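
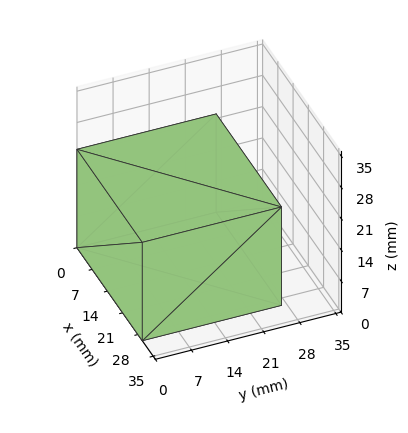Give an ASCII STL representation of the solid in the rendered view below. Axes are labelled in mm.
Reading the render: the shape is a rectangular box, roughly 30 × 27 mm footprint and 22 mm tall (dimensions read to the nearest mm from the axis ticks). For the STL, each face is triangulated and given an outward normal.

solid part
  facet normal 0.0000 0.0000 -1.0000
    outer loop
      vertex 30.00 27.00 0.00
      vertex 30.00 0.00 0.00
      vertex 0.00 0.00 0.00
    endloop
  endfacet
  facet normal 0.0000 0.0000 -1.0000
    outer loop
      vertex 0.00 27.00 0.00
      vertex 30.00 27.00 0.00
      vertex 0.00 0.00 0.00
    endloop
  endfacet
  facet normal 0.0000 0.0000 1.0000
    outer loop
      vertex 0.00 0.00 22.00
      vertex 30.00 0.00 22.00
      vertex 30.00 27.00 22.00
    endloop
  endfacet
  facet normal 0.0000 0.0000 1.0000
    outer loop
      vertex 0.00 0.00 22.00
      vertex 30.00 27.00 22.00
      vertex 0.00 27.00 22.00
    endloop
  endfacet
  facet normal 0.0000 -1.0000 0.0000
    outer loop
      vertex 0.00 0.00 0.00
      vertex 30.00 0.00 0.00
      vertex 30.00 0.00 22.00
    endloop
  endfacet
  facet normal 0.0000 -1.0000 0.0000
    outer loop
      vertex 0.00 0.00 0.00
      vertex 30.00 0.00 22.00
      vertex 0.00 0.00 22.00
    endloop
  endfacet
  facet normal 0.0000 1.0000 0.0000
    outer loop
      vertex 30.00 27.00 22.00
      vertex 30.00 27.00 0.00
      vertex 0.00 27.00 0.00
    endloop
  endfacet
  facet normal 0.0000 1.0000 0.0000
    outer loop
      vertex 0.00 27.00 22.00
      vertex 30.00 27.00 22.00
      vertex 0.00 27.00 0.00
    endloop
  endfacet
  facet normal -1.0000 0.0000 0.0000
    outer loop
      vertex 0.00 27.00 22.00
      vertex 0.00 27.00 0.00
      vertex 0.00 0.00 0.00
    endloop
  endfacet
  facet normal -1.0000 0.0000 0.0000
    outer loop
      vertex 0.00 0.00 22.00
      vertex 0.00 27.00 22.00
      vertex 0.00 0.00 0.00
    endloop
  endfacet
  facet normal 1.0000 0.0000 0.0000
    outer loop
      vertex 30.00 0.00 0.00
      vertex 30.00 27.00 0.00
      vertex 30.00 27.00 22.00
    endloop
  endfacet
  facet normal 1.0000 0.0000 0.0000
    outer loop
      vertex 30.00 0.00 0.00
      vertex 30.00 27.00 22.00
      vertex 30.00 0.00 22.00
    endloop
  endfacet
endsolid part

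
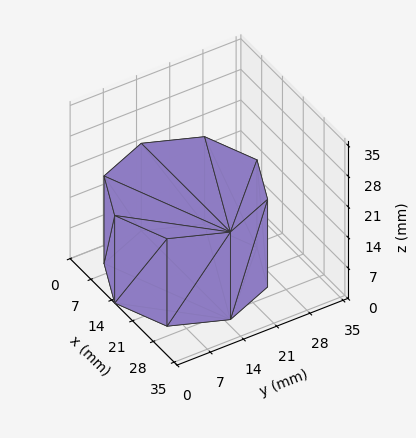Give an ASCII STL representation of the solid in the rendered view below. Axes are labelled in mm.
Reading the render: the shape is a regular 8-sided prism (a cylinder approximated with 8 flat sides), circumscribed radius ≈ 15 mm, height ≈ 20 mm (dimensions read to the nearest mm from the axis ticks). For the STL, each face is triangulated and given an outward normal.

solid part
  facet normal 0.0000 0.0000 -1.0000
    outer loop
      vertex 15.0 30.0 0.0
      vertex 25.6 25.6 0.0
      vertex 30.0 15.0 0.0
    endloop
  endfacet
  facet normal 0.0000 0.0000 -1.0000
    outer loop
      vertex 4.4 25.6 0.0
      vertex 15.0 30.0 0.0
      vertex 30.0 15.0 0.0
    endloop
  endfacet
  facet normal 0.0000 0.0000 -1.0000
    outer loop
      vertex 0.0 15.0 0.0
      vertex 4.4 25.6 0.0
      vertex 30.0 15.0 0.0
    endloop
  endfacet
  facet normal 0.0000 0.0000 -1.0000
    outer loop
      vertex 4.4 4.4 0.0
      vertex 0.0 15.0 0.0
      vertex 30.0 15.0 0.0
    endloop
  endfacet
  facet normal 0.0000 0.0000 -1.0000
    outer loop
      vertex 15.0 0.0 0.0
      vertex 4.4 4.4 0.0
      vertex 30.0 15.0 0.0
    endloop
  endfacet
  facet normal 0.0000 0.0000 -1.0000
    outer loop
      vertex 25.6 4.4 0.0
      vertex 15.0 0.0 0.0
      vertex 30.0 15.0 0.0
    endloop
  endfacet
  facet normal 0.0000 0.0000 1.0000
    outer loop
      vertex 30.0 15.0 20.0
      vertex 25.6 25.6 20.0
      vertex 15.0 30.0 20.0
    endloop
  endfacet
  facet normal 0.0000 0.0000 1.0000
    outer loop
      vertex 30.0 15.0 20.0
      vertex 15.0 30.0 20.0
      vertex 4.4 25.6 20.0
    endloop
  endfacet
  facet normal 0.0000 0.0000 1.0000
    outer loop
      vertex 30.0 15.0 20.0
      vertex 4.4 25.6 20.0
      vertex 0.0 15.0 20.0
    endloop
  endfacet
  facet normal 0.0000 0.0000 1.0000
    outer loop
      vertex 30.0 15.0 20.0
      vertex 0.0 15.0 20.0
      vertex 4.4 4.4 20.0
    endloop
  endfacet
  facet normal 0.0000 0.0000 1.0000
    outer loop
      vertex 30.0 15.0 20.0
      vertex 4.4 4.4 20.0
      vertex 15.0 0.0 20.0
    endloop
  endfacet
  facet normal 0.0000 0.0000 1.0000
    outer loop
      vertex 30.0 15.0 20.0
      vertex 15.0 0.0 20.0
      vertex 25.6 4.4 20.0
    endloop
  endfacet
  facet normal 0.9236 0.3834 0.0000
    outer loop
      vertex 30.0 15.0 0.0
      vertex 25.6 25.6 0.0
      vertex 25.6 25.6 20.0
    endloop
  endfacet
  facet normal 0.9236 0.3834 0.0000
    outer loop
      vertex 30.0 15.0 0.0
      vertex 25.6 25.6 20.0
      vertex 30.0 15.0 20.0
    endloop
  endfacet
  facet normal 0.3834 0.9236 0.0000
    outer loop
      vertex 25.6 25.6 0.0
      vertex 15.0 30.0 0.0
      vertex 15.0 30.0 20.0
    endloop
  endfacet
  facet normal 0.3834 0.9236 0.0000
    outer loop
      vertex 25.6 25.6 0.0
      vertex 15.0 30.0 20.0
      vertex 25.6 25.6 20.0
    endloop
  endfacet
  facet normal -0.3834 0.9236 0.0000
    outer loop
      vertex 15.0 30.0 0.0
      vertex 4.4 25.6 0.0
      vertex 4.4 25.6 20.0
    endloop
  endfacet
  facet normal -0.3834 0.9236 0.0000
    outer loop
      vertex 15.0 30.0 0.0
      vertex 4.4 25.6 20.0
      vertex 15.0 30.0 20.0
    endloop
  endfacet
  facet normal -0.9236 0.3834 0.0000
    outer loop
      vertex 4.4 25.6 0.0
      vertex 0.0 15.0 0.0
      vertex 0.0 15.0 20.0
    endloop
  endfacet
  facet normal -0.9236 0.3834 0.0000
    outer loop
      vertex 4.4 25.6 0.0
      vertex 0.0 15.0 20.0
      vertex 4.4 25.6 20.0
    endloop
  endfacet
  facet normal -0.9236 -0.3834 0.0000
    outer loop
      vertex 0.0 15.0 0.0
      vertex 4.4 4.4 0.0
      vertex 4.4 4.4 20.0
    endloop
  endfacet
  facet normal -0.9236 -0.3834 0.0000
    outer loop
      vertex 0.0 15.0 0.0
      vertex 4.4 4.4 20.0
      vertex 0.0 15.0 20.0
    endloop
  endfacet
  facet normal -0.3834 -0.9236 0.0000
    outer loop
      vertex 4.4 4.4 0.0
      vertex 15.0 0.0 0.0
      vertex 15.0 0.0 20.0
    endloop
  endfacet
  facet normal -0.3834 -0.9236 0.0000
    outer loop
      vertex 4.4 4.4 0.0
      vertex 15.0 0.0 20.0
      vertex 4.4 4.4 20.0
    endloop
  endfacet
  facet normal 0.3834 -0.9236 0.0000
    outer loop
      vertex 15.0 0.0 0.0
      vertex 25.6 4.4 0.0
      vertex 25.6 4.4 20.0
    endloop
  endfacet
  facet normal 0.3834 -0.9236 0.0000
    outer loop
      vertex 15.0 0.0 0.0
      vertex 25.6 4.4 20.0
      vertex 15.0 0.0 20.0
    endloop
  endfacet
  facet normal 0.9236 -0.3834 0.0000
    outer loop
      vertex 25.6 4.4 0.0
      vertex 30.0 15.0 0.0
      vertex 30.0 15.0 20.0
    endloop
  endfacet
  facet normal 0.9236 -0.3834 0.0000
    outer loop
      vertex 25.6 4.4 0.0
      vertex 30.0 15.0 20.0
      vertex 25.6 4.4 20.0
    endloop
  endfacet
endsolid part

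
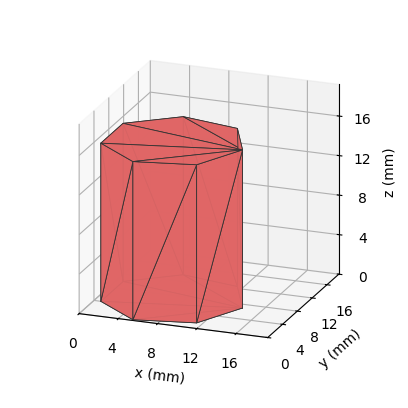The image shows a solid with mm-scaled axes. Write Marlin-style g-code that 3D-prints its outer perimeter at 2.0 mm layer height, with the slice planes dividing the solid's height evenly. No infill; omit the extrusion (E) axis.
Reading the render: the shape is a regular 7-sided prism (a cylinder approximated with 7 flat sides), circumscribed radius ≈ 7 mm, height ≈ 16 mm (dimensions read to the nearest mm from the axis ticks). For the g-code, the solid's height is divided into equal slices at the stated Δz and each level perimeter traced with G1 moves after a G0 lift.

; perimeter-only toolpath
G21 ; units = mm
G90 ; absolute positioning
G28 ; home
; layer 1
G0 Z2.0
G0 X14.0 Y7.0
G1 X11.4 Y12.5
G1 X5.4 Y13.8
G1 X0.7 Y10.0
G1 X0.7 Y4.0
G1 X5.4 Y0.2
G1 X11.4 Y1.5
G1 X14.0 Y7.0
; layer 2
G0 Z4.0
G0 X14.0 Y7.0
G1 X11.4 Y12.5
G1 X5.4 Y13.8
G1 X0.7 Y10.0
G1 X0.7 Y4.0
G1 X5.4 Y0.2
G1 X11.4 Y1.5
G1 X14.0 Y7.0
; layer 3
G0 Z6.0
G0 X14.0 Y7.0
G1 X11.4 Y12.5
G1 X5.4 Y13.8
G1 X0.7 Y10.0
G1 X0.7 Y4.0
G1 X5.4 Y0.2
G1 X11.4 Y1.5
G1 X14.0 Y7.0
; layer 4
G0 Z8.0
G0 X14.0 Y7.0
G1 X11.4 Y12.5
G1 X5.4 Y13.8
G1 X0.7 Y10.0
G1 X0.7 Y4.0
G1 X5.4 Y0.2
G1 X11.4 Y1.5
G1 X14.0 Y7.0
; layer 5
G0 Z10.0
G0 X14.0 Y7.0
G1 X11.4 Y12.5
G1 X5.4 Y13.8
G1 X0.7 Y10.0
G1 X0.7 Y4.0
G1 X5.4 Y0.2
G1 X11.4 Y1.5
G1 X14.0 Y7.0
; layer 6
G0 Z12.0
G0 X14.0 Y7.0
G1 X11.4 Y12.5
G1 X5.4 Y13.8
G1 X0.7 Y10.0
G1 X0.7 Y4.0
G1 X5.4 Y0.2
G1 X11.4 Y1.5
G1 X14.0 Y7.0
; layer 7
G0 Z14.0
G0 X14.0 Y7.0
G1 X11.4 Y12.5
G1 X5.4 Y13.8
G1 X0.7 Y10.0
G1 X0.7 Y4.0
G1 X5.4 Y0.2
G1 X11.4 Y1.5
G1 X14.0 Y7.0
; layer 8
G0 Z16.0
G0 X14.0 Y7.0
G1 X11.4 Y12.5
G1 X5.4 Y13.8
G1 X0.7 Y10.0
G1 X0.7 Y4.0
G1 X5.4 Y0.2
G1 X11.4 Y1.5
G1 X14.0 Y7.0
M2 ; end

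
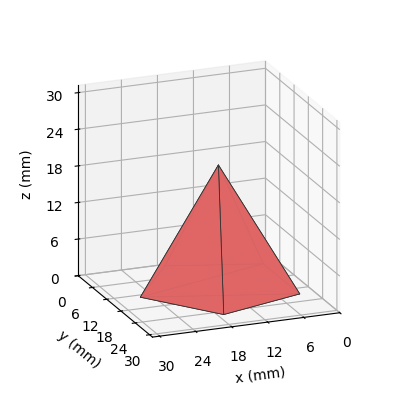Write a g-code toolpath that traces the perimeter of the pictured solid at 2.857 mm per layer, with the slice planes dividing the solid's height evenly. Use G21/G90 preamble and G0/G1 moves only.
Reading the render: the shape is a regular 5-sided pyramid, base circumscribed radius ≈ 13 mm, apex at z ≈ 20 mm (dimensions read to the nearest mm from the axis ticks). For the g-code, the solid's height is divided into equal slices at the stated Δz and each level perimeter traced with G1 moves after a G0 lift.

; perimeter-only toolpath
G21 ; units = mm
G90 ; absolute positioning
G28 ; home
; layer 1
G0 Z2.857
G0 X24.143 Y13.000
G1 X16.443 Y23.598
G1 X3.985 Y19.549
G1 X3.985 Y6.451
G1 X16.443 Y2.402
G1 X24.143 Y13.000
; layer 2
G0 Z5.714
G0 X22.286 Y13.000
G1 X15.869 Y21.831
G1 X5.488 Y18.458
G1 X5.488 Y7.542
G1 X15.869 Y4.169
G1 X22.286 Y13.000
; layer 3
G0 Z8.571
G0 X20.429 Y13.000
G1 X15.295 Y20.065
G1 X6.990 Y17.366
G1 X6.990 Y8.634
G1 X15.295 Y5.935
G1 X20.429 Y13.000
; layer 4
G0 Z11.429
G0 X18.571 Y13.000
G1 X14.722 Y18.299
G1 X8.493 Y16.275
G1 X8.493 Y9.725
G1 X14.722 Y7.701
G1 X18.571 Y13.000
; layer 5
G0 Z14.286
G0 X16.714 Y13.000
G1 X14.148 Y16.533
G1 X9.995 Y15.183
G1 X9.995 Y10.817
G1 X14.148 Y9.467
G1 X16.714 Y13.000
; layer 6
G0 Z17.143
G0 X14.857 Y13.000
G1 X13.574 Y14.766
G1 X11.498 Y14.092
G1 X11.498 Y11.908
G1 X13.574 Y11.234
G1 X14.857 Y13.000
M2 ; end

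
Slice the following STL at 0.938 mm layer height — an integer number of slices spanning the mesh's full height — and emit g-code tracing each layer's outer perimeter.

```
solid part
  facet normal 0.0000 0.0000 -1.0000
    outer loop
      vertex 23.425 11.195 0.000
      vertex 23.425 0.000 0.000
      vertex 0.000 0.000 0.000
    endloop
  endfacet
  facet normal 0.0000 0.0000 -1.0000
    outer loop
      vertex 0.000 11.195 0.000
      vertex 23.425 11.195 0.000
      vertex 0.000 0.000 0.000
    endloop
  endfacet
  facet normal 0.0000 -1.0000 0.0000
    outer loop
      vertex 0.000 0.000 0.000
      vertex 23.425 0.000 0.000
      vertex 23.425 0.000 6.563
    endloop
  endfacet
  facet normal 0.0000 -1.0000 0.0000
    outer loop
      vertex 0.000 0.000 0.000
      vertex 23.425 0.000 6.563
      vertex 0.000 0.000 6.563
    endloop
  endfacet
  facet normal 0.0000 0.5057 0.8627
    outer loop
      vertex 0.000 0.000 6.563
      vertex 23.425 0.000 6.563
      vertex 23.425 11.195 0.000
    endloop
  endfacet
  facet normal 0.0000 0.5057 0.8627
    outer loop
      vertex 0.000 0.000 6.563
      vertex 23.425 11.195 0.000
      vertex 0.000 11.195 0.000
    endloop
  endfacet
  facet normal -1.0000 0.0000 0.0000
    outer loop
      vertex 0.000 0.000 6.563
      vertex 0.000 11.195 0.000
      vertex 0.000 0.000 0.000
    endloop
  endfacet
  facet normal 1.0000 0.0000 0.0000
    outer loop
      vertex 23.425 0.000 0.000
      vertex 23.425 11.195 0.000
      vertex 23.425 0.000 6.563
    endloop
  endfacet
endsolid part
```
; perimeter-only toolpath
G21 ; units = mm
G90 ; absolute positioning
G28 ; home
; layer 1
G0 Z0.938
G0 X0.000 Y0.000
G1 X23.425 Y0.000
G1 X23.425 Y9.596
G1 X0.000 Y9.596
G1 X0.000 Y0.000
; layer 2
G0 Z1.875
G0 X0.000 Y0.000
G1 X23.425 Y0.000
G1 X23.425 Y7.996
G1 X0.000 Y7.996
G1 X0.000 Y0.000
; layer 3
G0 Z2.813
G0 X0.000 Y0.000
G1 X23.425 Y0.000
G1 X23.425 Y6.397
G1 X0.000 Y6.397
G1 X0.000 Y0.000
; layer 4
G0 Z3.750
G0 X0.000 Y0.000
G1 X23.425 Y0.000
G1 X23.425 Y4.798
G1 X0.000 Y4.798
G1 X0.000 Y0.000
; layer 5
G0 Z4.688
G0 X0.000 Y0.000
G1 X23.425 Y0.000
G1 X23.425 Y3.199
G1 X0.000 Y3.199
G1 X0.000 Y0.000
; layer 6
G0 Z5.625
G0 X0.000 Y0.000
G1 X23.425 Y0.000
G1 X23.425 Y1.599
G1 X0.000 Y1.599
G1 X0.000 Y0.000
M2 ; end

The solid is a wedge (ramp): 23.4 × 11.2 mm base, rising to 6.56 mm along the y=0 edge and sloping linearly to z=0 at y=11.2. Slicing at Δz = 0.938 mm — 7 equal slices spanning the solid's height, so layer i sits at z = i·h/7 — gives 6 non-empty perimeters. Each is a 4-segment closed polygon; G0 lifts to the layer z and rapids to the start vertex, then G1 traces the edges. The cross-section shrinks linearly with z (the slice at the apex is degenerate and omitted).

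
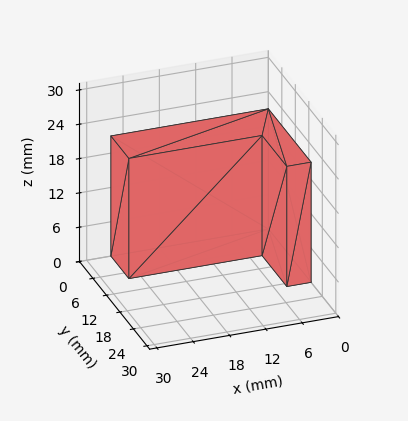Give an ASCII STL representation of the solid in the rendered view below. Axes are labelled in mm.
Reading the render: the shape is an L-shaped prism: outer 26 × 19 mm, arm thicknesses ≈ 8 mm (horizontal) and 4 mm (vertical), extruded 21 mm in z (dimensions read to the nearest mm from the axis ticks). For the STL, each face is triangulated and given an outward normal.

solid part
  facet normal 0.0000 0.0000 -1.0000
    outer loop
      vertex 26.0 8.0 0.0
      vertex 26.0 0.0 0.0
      vertex 0.0 0.0 0.0
    endloop
  endfacet
  facet normal 0.0000 0.0000 -1.0000
    outer loop
      vertex 4.0 8.0 0.0
      vertex 26.0 8.0 0.0
      vertex 0.0 0.0 0.0
    endloop
  endfacet
  facet normal 0.0000 0.0000 -1.0000
    outer loop
      vertex 4.0 19.0 0.0
      vertex 4.0 8.0 0.0
      vertex 0.0 0.0 0.0
    endloop
  endfacet
  facet normal 0.0000 0.0000 -1.0000
    outer loop
      vertex 0.0 19.0 0.0
      vertex 4.0 19.0 0.0
      vertex 0.0 0.0 0.0
    endloop
  endfacet
  facet normal 0.0000 0.0000 1.0000
    outer loop
      vertex 0.0 0.0 21.0
      vertex 26.0 0.0 21.0
      vertex 26.0 8.0 21.0
    endloop
  endfacet
  facet normal 0.0000 0.0000 1.0000
    outer loop
      vertex 0.0 0.0 21.0
      vertex 26.0 8.0 21.0
      vertex 4.0 8.0 21.0
    endloop
  endfacet
  facet normal 0.0000 0.0000 1.0000
    outer loop
      vertex 0.0 0.0 21.0
      vertex 4.0 8.0 21.0
      vertex 4.0 19.0 21.0
    endloop
  endfacet
  facet normal 0.0000 0.0000 1.0000
    outer loop
      vertex 0.0 0.0 21.0
      vertex 4.0 19.0 21.0
      vertex 0.0 19.0 21.0
    endloop
  endfacet
  facet normal 0.0000 -1.0000 0.0000
    outer loop
      vertex 0.0 0.0 0.0
      vertex 26.0 0.0 0.0
      vertex 26.0 0.0 21.0
    endloop
  endfacet
  facet normal 0.0000 -1.0000 0.0000
    outer loop
      vertex 0.0 0.0 0.0
      vertex 26.0 0.0 21.0
      vertex 0.0 0.0 21.0
    endloop
  endfacet
  facet normal 1.0000 0.0000 0.0000
    outer loop
      vertex 26.0 0.0 0.0
      vertex 26.0 8.0 0.0
      vertex 26.0 8.0 21.0
    endloop
  endfacet
  facet normal 1.0000 0.0000 0.0000
    outer loop
      vertex 26.0 0.0 0.0
      vertex 26.0 8.0 21.0
      vertex 26.0 0.0 21.0
    endloop
  endfacet
  facet normal 0.0000 1.0000 0.0000
    outer loop
      vertex 26.0 8.0 0.0
      vertex 4.0 8.0 0.0
      vertex 4.0 8.0 21.0
    endloop
  endfacet
  facet normal 0.0000 1.0000 0.0000
    outer loop
      vertex 26.0 8.0 0.0
      vertex 4.0 8.0 21.0
      vertex 26.0 8.0 21.0
    endloop
  endfacet
  facet normal 1.0000 0.0000 0.0000
    outer loop
      vertex 4.0 8.0 0.0
      vertex 4.0 19.0 0.0
      vertex 4.0 19.0 21.0
    endloop
  endfacet
  facet normal 1.0000 0.0000 0.0000
    outer loop
      vertex 4.0 8.0 0.0
      vertex 4.0 19.0 21.0
      vertex 4.0 8.0 21.0
    endloop
  endfacet
  facet normal 0.0000 1.0000 0.0000
    outer loop
      vertex 4.0 19.0 0.0
      vertex 0.0 19.0 0.0
      vertex 0.0 19.0 21.0
    endloop
  endfacet
  facet normal 0.0000 1.0000 0.0000
    outer loop
      vertex 4.0 19.0 0.0
      vertex 0.0 19.0 21.0
      vertex 4.0 19.0 21.0
    endloop
  endfacet
  facet normal -1.0000 0.0000 0.0000
    outer loop
      vertex 0.0 19.0 0.0
      vertex 0.0 0.0 0.0
      vertex 0.0 0.0 21.0
    endloop
  endfacet
  facet normal -1.0000 0.0000 0.0000
    outer loop
      vertex 0.0 19.0 0.0
      vertex 0.0 0.0 21.0
      vertex 0.0 19.0 21.0
    endloop
  endfacet
endsolid part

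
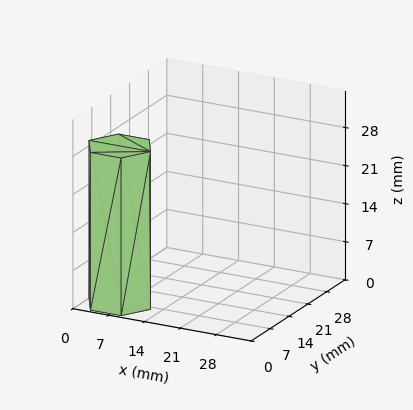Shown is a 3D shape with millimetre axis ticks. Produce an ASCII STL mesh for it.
Reading the render: the shape is a regular 6-sided prism (a cylinder approximated with 6 flat sides), circumscribed radius ≈ 6 mm, height ≈ 29 mm (dimensions read to the nearest mm from the axis ticks). For the STL, each face is triangulated and given an outward normal.

solid part
  facet normal 0.0000 0.0000 -1.0000
    outer loop
      vertex 3.00 11.20 0.00
      vertex 9.00 11.20 0.00
      vertex 12.00 6.00 0.00
    endloop
  endfacet
  facet normal 0.0000 0.0000 -1.0000
    outer loop
      vertex 0.00 6.00 0.00
      vertex 3.00 11.20 0.00
      vertex 12.00 6.00 0.00
    endloop
  endfacet
  facet normal 0.0000 0.0000 -1.0000
    outer loop
      vertex 3.00 0.80 0.00
      vertex 0.00 6.00 0.00
      vertex 12.00 6.00 0.00
    endloop
  endfacet
  facet normal 0.0000 0.0000 -1.0000
    outer loop
      vertex 9.00 0.80 0.00
      vertex 3.00 0.80 0.00
      vertex 12.00 6.00 0.00
    endloop
  endfacet
  facet normal 0.0000 0.0000 1.0000
    outer loop
      vertex 12.00 6.00 29.00
      vertex 9.00 11.20 29.00
      vertex 3.00 11.20 29.00
    endloop
  endfacet
  facet normal 0.0000 0.0000 1.0000
    outer loop
      vertex 12.00 6.00 29.00
      vertex 3.00 11.20 29.00
      vertex 0.00 6.00 29.00
    endloop
  endfacet
  facet normal 0.0000 0.0000 1.0000
    outer loop
      vertex 12.00 6.00 29.00
      vertex 0.00 6.00 29.00
      vertex 3.00 0.80 29.00
    endloop
  endfacet
  facet normal 0.0000 0.0000 1.0000
    outer loop
      vertex 12.00 6.00 29.00
      vertex 3.00 0.80 29.00
      vertex 9.00 0.80 29.00
    endloop
  endfacet
  facet normal 0.8662 0.4997 0.0000
    outer loop
      vertex 12.00 6.00 0.00
      vertex 9.00 11.20 0.00
      vertex 9.00 11.20 29.00
    endloop
  endfacet
  facet normal 0.8662 0.4997 0.0000
    outer loop
      vertex 12.00 6.00 0.00
      vertex 9.00 11.20 29.00
      vertex 12.00 6.00 29.00
    endloop
  endfacet
  facet normal 0.0000 1.0000 0.0000
    outer loop
      vertex 9.00 11.20 0.00
      vertex 3.00 11.20 0.00
      vertex 3.00 11.20 29.00
    endloop
  endfacet
  facet normal 0.0000 1.0000 0.0000
    outer loop
      vertex 9.00 11.20 0.00
      vertex 3.00 11.20 29.00
      vertex 9.00 11.20 29.00
    endloop
  endfacet
  facet normal -0.8662 0.4997 0.0000
    outer loop
      vertex 3.00 11.20 0.00
      vertex 0.00 6.00 0.00
      vertex 0.00 6.00 29.00
    endloop
  endfacet
  facet normal -0.8662 0.4997 0.0000
    outer loop
      vertex 3.00 11.20 0.00
      vertex 0.00 6.00 29.00
      vertex 3.00 11.20 29.00
    endloop
  endfacet
  facet normal -0.8662 -0.4997 0.0000
    outer loop
      vertex 0.00 6.00 0.00
      vertex 3.00 0.80 0.00
      vertex 3.00 0.80 29.00
    endloop
  endfacet
  facet normal -0.8662 -0.4997 0.0000
    outer loop
      vertex 0.00 6.00 0.00
      vertex 3.00 0.80 29.00
      vertex 0.00 6.00 29.00
    endloop
  endfacet
  facet normal 0.0000 -1.0000 0.0000
    outer loop
      vertex 3.00 0.80 0.00
      vertex 9.00 0.80 0.00
      vertex 9.00 0.80 29.00
    endloop
  endfacet
  facet normal 0.0000 -1.0000 0.0000
    outer loop
      vertex 3.00 0.80 0.00
      vertex 9.00 0.80 29.00
      vertex 3.00 0.80 29.00
    endloop
  endfacet
  facet normal 0.8662 -0.4997 0.0000
    outer loop
      vertex 9.00 0.80 0.00
      vertex 12.00 6.00 0.00
      vertex 12.00 6.00 29.00
    endloop
  endfacet
  facet normal 0.8662 -0.4997 0.0000
    outer loop
      vertex 9.00 0.80 0.00
      vertex 12.00 6.00 29.00
      vertex 9.00 0.80 29.00
    endloop
  endfacet
endsolid part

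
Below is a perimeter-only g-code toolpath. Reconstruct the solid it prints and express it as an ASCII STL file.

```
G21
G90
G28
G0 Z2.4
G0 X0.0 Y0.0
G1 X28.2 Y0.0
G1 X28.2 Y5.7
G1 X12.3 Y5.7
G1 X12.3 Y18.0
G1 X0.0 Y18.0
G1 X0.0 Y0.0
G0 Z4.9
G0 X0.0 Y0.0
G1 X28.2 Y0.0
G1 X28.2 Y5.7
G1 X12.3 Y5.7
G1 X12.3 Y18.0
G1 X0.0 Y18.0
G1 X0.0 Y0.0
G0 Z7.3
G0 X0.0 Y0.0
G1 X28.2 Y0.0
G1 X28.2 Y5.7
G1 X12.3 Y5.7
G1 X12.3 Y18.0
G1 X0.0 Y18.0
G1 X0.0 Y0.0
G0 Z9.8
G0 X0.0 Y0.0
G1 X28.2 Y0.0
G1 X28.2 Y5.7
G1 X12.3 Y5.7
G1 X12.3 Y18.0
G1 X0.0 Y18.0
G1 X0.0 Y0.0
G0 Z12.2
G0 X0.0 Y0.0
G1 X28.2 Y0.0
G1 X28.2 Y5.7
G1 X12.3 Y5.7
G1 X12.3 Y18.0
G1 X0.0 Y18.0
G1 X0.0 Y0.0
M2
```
solid part
  facet normal 0.0000 0.0000 -1.0000
    outer loop
      vertex 28.2 5.7 0.0
      vertex 28.2 0.0 0.0
      vertex 0.0 0.0 0.0
    endloop
  endfacet
  facet normal 0.0000 0.0000 -1.0000
    outer loop
      vertex 12.3 5.7 0.0
      vertex 28.2 5.7 0.0
      vertex 0.0 0.0 0.0
    endloop
  endfacet
  facet normal 0.0000 0.0000 -1.0000
    outer loop
      vertex 12.3 18.0 0.0
      vertex 12.3 5.7 0.0
      vertex 0.0 0.0 0.0
    endloop
  endfacet
  facet normal 0.0000 0.0000 -1.0000
    outer loop
      vertex 0.0 18.0 0.0
      vertex 12.3 18.0 0.0
      vertex 0.0 0.0 0.0
    endloop
  endfacet
  facet normal 0.0000 0.0000 1.0000
    outer loop
      vertex 0.0 0.0 12.2
      vertex 28.2 0.0 12.2
      vertex 28.2 5.7 12.2
    endloop
  endfacet
  facet normal 0.0000 0.0000 1.0000
    outer loop
      vertex 0.0 0.0 12.2
      vertex 28.2 5.7 12.2
      vertex 12.3 5.7 12.2
    endloop
  endfacet
  facet normal 0.0000 0.0000 1.0000
    outer loop
      vertex 0.0 0.0 12.2
      vertex 12.3 5.7 12.2
      vertex 12.3 18.0 12.2
    endloop
  endfacet
  facet normal 0.0000 0.0000 1.0000
    outer loop
      vertex 0.0 0.0 12.2
      vertex 12.3 18.0 12.2
      vertex 0.0 18.0 12.2
    endloop
  endfacet
  facet normal 0.0000 -1.0000 0.0000
    outer loop
      vertex 0.0 0.0 0.0
      vertex 28.2 0.0 0.0
      vertex 28.2 0.0 12.2
    endloop
  endfacet
  facet normal 0.0000 -1.0000 0.0000
    outer loop
      vertex 0.0 0.0 0.0
      vertex 28.2 0.0 12.2
      vertex 0.0 0.0 12.2
    endloop
  endfacet
  facet normal 1.0000 0.0000 0.0000
    outer loop
      vertex 28.2 0.0 0.0
      vertex 28.2 5.7 0.0
      vertex 28.2 5.7 12.2
    endloop
  endfacet
  facet normal 1.0000 0.0000 0.0000
    outer loop
      vertex 28.2 0.0 0.0
      vertex 28.2 5.7 12.2
      vertex 28.2 0.0 12.2
    endloop
  endfacet
  facet normal 0.0000 1.0000 0.0000
    outer loop
      vertex 28.2 5.7 0.0
      vertex 12.3 5.7 0.0
      vertex 12.3 5.7 12.2
    endloop
  endfacet
  facet normal 0.0000 1.0000 0.0000
    outer loop
      vertex 28.2 5.7 0.0
      vertex 12.3 5.7 12.2
      vertex 28.2 5.7 12.2
    endloop
  endfacet
  facet normal 1.0000 0.0000 0.0000
    outer loop
      vertex 12.3 5.7 0.0
      vertex 12.3 18.0 0.0
      vertex 12.3 18.0 12.2
    endloop
  endfacet
  facet normal 1.0000 0.0000 0.0000
    outer loop
      vertex 12.3 5.7 0.0
      vertex 12.3 18.0 12.2
      vertex 12.3 5.7 12.2
    endloop
  endfacet
  facet normal 0.0000 1.0000 0.0000
    outer loop
      vertex 12.3 18.0 0.0
      vertex 0.0 18.0 0.0
      vertex 0.0 18.0 12.2
    endloop
  endfacet
  facet normal 0.0000 1.0000 0.0000
    outer loop
      vertex 12.3 18.0 0.0
      vertex 0.0 18.0 12.2
      vertex 12.3 18.0 12.2
    endloop
  endfacet
  facet normal -1.0000 0.0000 0.0000
    outer loop
      vertex 0.0 18.0 0.0
      vertex 0.0 0.0 0.0
      vertex 0.0 0.0 12.2
    endloop
  endfacet
  facet normal -1.0000 0.0000 0.0000
    outer loop
      vertex 0.0 18.0 0.0
      vertex 0.0 0.0 12.2
      vertex 0.0 18.0 12.2
    endloop
  endfacet
endsolid part

The G0 Z moves step by Δz≈2.4 mm. Every layer's G1 loop is the same polygon, so the solid is a straight extrusion of it from z=0 to z≈12.2. Closing with flat bottom and top caps and triangulating gives 20 facets — an L-shaped prism: outer 28.2 × 18 mm, arm thicknesses ≈ 5.7 mm (horizontal) and 12.3 mm (vertical), extruded 12.2 mm in z.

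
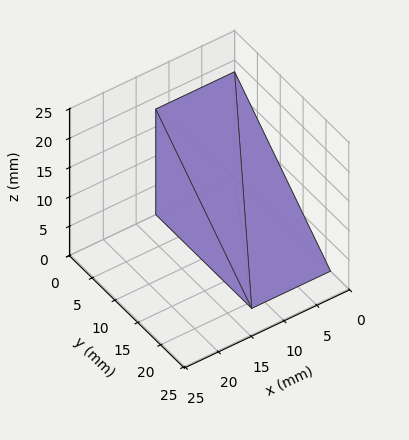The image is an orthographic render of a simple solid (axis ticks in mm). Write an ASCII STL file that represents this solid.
Reading the render: the shape is a wedge (ramp): 12 × 21 mm base, rising to 18 mm along the y=0 edge and sloping linearly to z=0 at y=21 (dimensions read to the nearest mm from the axis ticks). For the STL, each face is triangulated and given an outward normal.

solid part
  facet normal 0.0000 0.0000 -1.0000
    outer loop
      vertex 12.0 21.0 0.0
      vertex 12.0 0.0 0.0
      vertex 0.0 0.0 0.0
    endloop
  endfacet
  facet normal 0.0000 0.0000 -1.0000
    outer loop
      vertex 0.0 21.0 0.0
      vertex 12.0 21.0 0.0
      vertex 0.0 0.0 0.0
    endloop
  endfacet
  facet normal 0.0000 -1.0000 0.0000
    outer loop
      vertex 0.0 0.0 0.0
      vertex 12.0 0.0 0.0
      vertex 12.0 0.0 18.0
    endloop
  endfacet
  facet normal 0.0000 -1.0000 0.0000
    outer loop
      vertex 0.0 0.0 0.0
      vertex 12.0 0.0 18.0
      vertex 0.0 0.0 18.0
    endloop
  endfacet
  facet normal 0.0000 0.6508 0.7593
    outer loop
      vertex 0.0 0.0 18.0
      vertex 12.0 0.0 18.0
      vertex 12.0 21.0 0.0
    endloop
  endfacet
  facet normal 0.0000 0.6508 0.7593
    outer loop
      vertex 0.0 0.0 18.0
      vertex 12.0 21.0 0.0
      vertex 0.0 21.0 0.0
    endloop
  endfacet
  facet normal -1.0000 0.0000 0.0000
    outer loop
      vertex 0.0 0.0 18.0
      vertex 0.0 21.0 0.0
      vertex 0.0 0.0 0.0
    endloop
  endfacet
  facet normal 1.0000 0.0000 0.0000
    outer loop
      vertex 12.0 0.0 0.0
      vertex 12.0 21.0 0.0
      vertex 12.0 0.0 18.0
    endloop
  endfacet
endsolid part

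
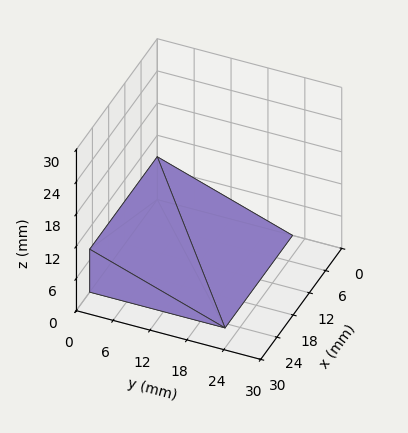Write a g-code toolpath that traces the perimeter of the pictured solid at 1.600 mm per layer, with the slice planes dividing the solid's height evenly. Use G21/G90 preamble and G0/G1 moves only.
Reading the render: the shape is a wedge (ramp): 25 × 22 mm base, rising to 8 mm along the y=0 edge and sloping linearly to z=0 at y=22 (dimensions read to the nearest mm from the axis ticks). For the g-code, the solid's height is divided into equal slices at the stated Δz and each level perimeter traced with G1 moves after a G0 lift.

; perimeter-only toolpath
G21 ; units = mm
G90 ; absolute positioning
G28 ; home
; layer 1
G0 Z1.600
G0 X0.000 Y0.000
G1 X25.000 Y0.000
G1 X25.000 Y17.600
G1 X0.000 Y17.600
G1 X0.000 Y0.000
; layer 2
G0 Z3.200
G0 X0.000 Y0.000
G1 X25.000 Y0.000
G1 X25.000 Y13.200
G1 X0.000 Y13.200
G1 X0.000 Y0.000
; layer 3
G0 Z4.800
G0 X0.000 Y0.000
G1 X25.000 Y0.000
G1 X25.000 Y8.800
G1 X0.000 Y8.800
G1 X0.000 Y0.000
; layer 4
G0 Z6.400
G0 X0.000 Y0.000
G1 X25.000 Y0.000
G1 X25.000 Y4.400
G1 X0.000 Y4.400
G1 X0.000 Y0.000
M2 ; end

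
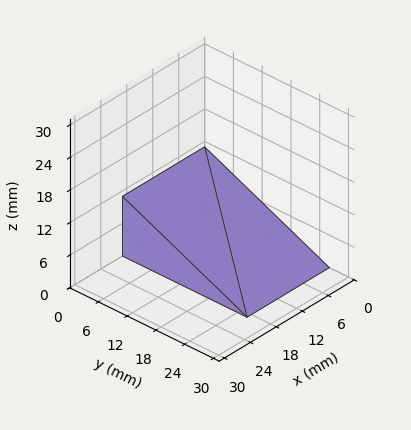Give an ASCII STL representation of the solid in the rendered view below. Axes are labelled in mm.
Reading the render: the shape is a wedge (ramp): 19 × 26 mm base, rising to 11 mm along the y=0 edge and sloping linearly to z=0 at y=26 (dimensions read to the nearest mm from the axis ticks). For the STL, each face is triangulated and given an outward normal.

solid part
  facet normal 0.0000 0.0000 -1.0000
    outer loop
      vertex 19.00 26.00 0.00
      vertex 19.00 0.00 0.00
      vertex 0.00 0.00 0.00
    endloop
  endfacet
  facet normal 0.0000 0.0000 -1.0000
    outer loop
      vertex 0.00 26.00 0.00
      vertex 19.00 26.00 0.00
      vertex 0.00 0.00 0.00
    endloop
  endfacet
  facet normal 0.0000 -1.0000 0.0000
    outer loop
      vertex 0.00 0.00 0.00
      vertex 19.00 0.00 0.00
      vertex 19.00 0.00 11.00
    endloop
  endfacet
  facet normal 0.0000 -1.0000 0.0000
    outer loop
      vertex 0.00 0.00 0.00
      vertex 19.00 0.00 11.00
      vertex 0.00 0.00 11.00
    endloop
  endfacet
  facet normal 0.0000 0.3896 0.9210
    outer loop
      vertex 0.00 0.00 11.00
      vertex 19.00 0.00 11.00
      vertex 19.00 26.00 0.00
    endloop
  endfacet
  facet normal 0.0000 0.3896 0.9210
    outer loop
      vertex 0.00 0.00 11.00
      vertex 19.00 26.00 0.00
      vertex 0.00 26.00 0.00
    endloop
  endfacet
  facet normal -1.0000 0.0000 0.0000
    outer loop
      vertex 0.00 0.00 11.00
      vertex 0.00 26.00 0.00
      vertex 0.00 0.00 0.00
    endloop
  endfacet
  facet normal 1.0000 0.0000 0.0000
    outer loop
      vertex 19.00 0.00 0.00
      vertex 19.00 26.00 0.00
      vertex 19.00 0.00 11.00
    endloop
  endfacet
endsolid part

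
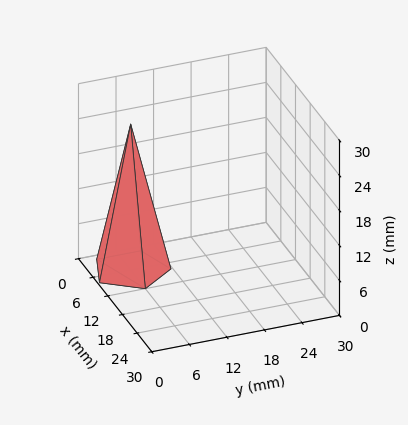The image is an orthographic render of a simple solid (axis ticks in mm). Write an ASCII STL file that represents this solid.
Reading the render: the shape is a regular 5-sided pyramid, base circumscribed radius ≈ 6 mm, apex at z ≈ 25 mm (dimensions read to the nearest mm from the axis ticks). For the STL, each face is triangulated and given an outward normal.

solid part
  facet normal 0.0000 0.0000 -1.0000
    outer loop
      vertex 1.146 9.527 0.000
      vertex 7.854 11.706 0.000
      vertex 12.000 6.000 0.000
    endloop
  endfacet
  facet normal 0.0000 0.0000 -1.0000
    outer loop
      vertex 1.146 2.473 0.000
      vertex 1.146 9.527 0.000
      vertex 12.000 6.000 0.000
    endloop
  endfacet
  facet normal 0.0000 0.0000 -1.0000
    outer loop
      vertex 7.854 0.294 0.000
      vertex 1.146 2.473 0.000
      vertex 12.000 6.000 0.000
    endloop
  endfacet
  facet normal 0.7942 0.5770 0.1906
    outer loop
      vertex 12.000 6.000 0.000
      vertex 7.854 11.706 0.000
      vertex 6.000 6.000 25.000
    endloop
  endfacet
  facet normal -0.3033 0.9336 0.1906
    outer loop
      vertex 7.854 11.706 0.000
      vertex 1.146 9.527 0.000
      vertex 6.000 6.000 25.000
    endloop
  endfacet
  facet normal -0.9817 0.0000 0.1906
    outer loop
      vertex 1.146 9.527 0.000
      vertex 1.146 2.473 0.000
      vertex 6.000 6.000 25.000
    endloop
  endfacet
  facet normal -0.3033 -0.9336 0.1906
    outer loop
      vertex 1.146 2.473 0.000
      vertex 7.854 0.294 0.000
      vertex 6.000 6.000 25.000
    endloop
  endfacet
  facet normal 0.7942 -0.5770 0.1906
    outer loop
      vertex 7.854 0.294 0.000
      vertex 12.000 6.000 0.000
      vertex 6.000 6.000 25.000
    endloop
  endfacet
endsolid part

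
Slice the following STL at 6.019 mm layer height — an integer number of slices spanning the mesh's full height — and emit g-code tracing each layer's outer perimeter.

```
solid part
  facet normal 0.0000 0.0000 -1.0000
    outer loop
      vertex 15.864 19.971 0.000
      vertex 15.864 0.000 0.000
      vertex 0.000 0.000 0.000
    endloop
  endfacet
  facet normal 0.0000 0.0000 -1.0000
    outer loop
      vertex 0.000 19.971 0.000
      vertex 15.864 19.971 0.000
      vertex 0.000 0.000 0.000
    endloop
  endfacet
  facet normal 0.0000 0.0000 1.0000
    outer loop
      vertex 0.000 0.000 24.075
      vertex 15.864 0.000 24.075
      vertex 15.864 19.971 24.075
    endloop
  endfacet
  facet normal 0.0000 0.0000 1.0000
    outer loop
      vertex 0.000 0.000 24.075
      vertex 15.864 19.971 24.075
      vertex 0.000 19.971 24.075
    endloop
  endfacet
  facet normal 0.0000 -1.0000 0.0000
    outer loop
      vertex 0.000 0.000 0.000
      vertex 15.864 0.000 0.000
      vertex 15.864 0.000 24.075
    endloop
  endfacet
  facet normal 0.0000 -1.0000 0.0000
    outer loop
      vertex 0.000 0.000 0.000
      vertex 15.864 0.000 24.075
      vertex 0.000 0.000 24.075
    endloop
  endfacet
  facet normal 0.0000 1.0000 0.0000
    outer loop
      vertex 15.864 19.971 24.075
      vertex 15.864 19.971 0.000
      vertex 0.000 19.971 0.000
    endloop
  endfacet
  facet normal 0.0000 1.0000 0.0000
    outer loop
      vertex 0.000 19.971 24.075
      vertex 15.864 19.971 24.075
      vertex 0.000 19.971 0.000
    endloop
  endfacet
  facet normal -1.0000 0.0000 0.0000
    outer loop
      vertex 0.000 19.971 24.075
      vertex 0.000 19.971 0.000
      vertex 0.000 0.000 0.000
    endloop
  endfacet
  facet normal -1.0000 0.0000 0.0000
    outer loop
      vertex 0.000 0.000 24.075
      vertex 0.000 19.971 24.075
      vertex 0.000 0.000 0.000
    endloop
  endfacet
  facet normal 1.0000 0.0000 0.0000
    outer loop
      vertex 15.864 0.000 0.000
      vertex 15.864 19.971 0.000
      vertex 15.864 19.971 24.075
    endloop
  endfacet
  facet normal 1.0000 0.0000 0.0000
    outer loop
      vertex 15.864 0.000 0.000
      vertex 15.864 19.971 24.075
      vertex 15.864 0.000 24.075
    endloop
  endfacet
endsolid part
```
; perimeter-only toolpath
G21 ; units = mm
G90 ; absolute positioning
G28 ; home
; layer 1
G0 Z6.019
G0 X0.000 Y0.000
G1 X15.864 Y0.000
G1 X15.864 Y19.971
G1 X0.000 Y19.971
G1 X0.000 Y0.000
; layer 2
G0 Z12.037
G0 X0.000 Y0.000
G1 X15.864 Y0.000
G1 X15.864 Y19.971
G1 X0.000 Y19.971
G1 X0.000 Y0.000
; layer 3
G0 Z18.056
G0 X0.000 Y0.000
G1 X15.864 Y0.000
G1 X15.864 Y19.971
G1 X0.000 Y19.971
G1 X0.000 Y0.000
; layer 4
G0 Z24.075
G0 X0.000 Y0.000
G1 X15.864 Y0.000
G1 X15.864 Y19.971
G1 X0.000 Y19.971
G1 X0.000 Y0.000
M2 ; end

The solid is a rectangular box, roughly 15.9 × 20 mm footprint and 24.1 mm tall. Slicing at Δz = 6.019 mm — 4 equal slices spanning the solid's height, so layer i sits at z = i·h/4 — gives 4 non-empty perimeters. Each is a 4-segment closed polygon; G0 lifts to the layer z and rapids to the start vertex, then G1 traces the edges.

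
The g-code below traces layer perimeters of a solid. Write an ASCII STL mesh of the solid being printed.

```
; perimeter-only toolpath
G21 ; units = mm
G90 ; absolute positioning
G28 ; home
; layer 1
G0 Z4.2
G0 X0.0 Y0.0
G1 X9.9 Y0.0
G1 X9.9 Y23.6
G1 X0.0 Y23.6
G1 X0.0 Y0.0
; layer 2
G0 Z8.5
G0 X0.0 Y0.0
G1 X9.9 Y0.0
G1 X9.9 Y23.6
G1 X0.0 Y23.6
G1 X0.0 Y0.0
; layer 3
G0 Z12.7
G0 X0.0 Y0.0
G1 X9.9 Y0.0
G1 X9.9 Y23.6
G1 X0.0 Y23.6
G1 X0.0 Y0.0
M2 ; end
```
solid part
  facet normal 0.0000 0.0000 -1.0000
    outer loop
      vertex 9.9 23.6 0.0
      vertex 9.9 0.0 0.0
      vertex 0.0 0.0 0.0
    endloop
  endfacet
  facet normal 0.0000 0.0000 -1.0000
    outer loop
      vertex 0.0 23.6 0.0
      vertex 9.9 23.6 0.0
      vertex 0.0 0.0 0.0
    endloop
  endfacet
  facet normal 0.0000 0.0000 1.0000
    outer loop
      vertex 0.0 0.0 12.7
      vertex 9.9 0.0 12.7
      vertex 9.9 23.6 12.7
    endloop
  endfacet
  facet normal 0.0000 0.0000 1.0000
    outer loop
      vertex 0.0 0.0 12.7
      vertex 9.9 23.6 12.7
      vertex 0.0 23.6 12.7
    endloop
  endfacet
  facet normal 0.0000 -1.0000 0.0000
    outer loop
      vertex 0.0 0.0 0.0
      vertex 9.9 0.0 0.0
      vertex 9.9 0.0 12.7
    endloop
  endfacet
  facet normal 0.0000 -1.0000 0.0000
    outer loop
      vertex 0.0 0.0 0.0
      vertex 9.9 0.0 12.7
      vertex 0.0 0.0 12.7
    endloop
  endfacet
  facet normal 0.0000 1.0000 0.0000
    outer loop
      vertex 9.9 23.6 12.7
      vertex 9.9 23.6 0.0
      vertex 0.0 23.6 0.0
    endloop
  endfacet
  facet normal 0.0000 1.0000 0.0000
    outer loop
      vertex 0.0 23.6 12.7
      vertex 9.9 23.6 12.7
      vertex 0.0 23.6 0.0
    endloop
  endfacet
  facet normal -1.0000 0.0000 0.0000
    outer loop
      vertex 0.0 23.6 12.7
      vertex 0.0 23.6 0.0
      vertex 0.0 0.0 0.0
    endloop
  endfacet
  facet normal -1.0000 0.0000 0.0000
    outer loop
      vertex 0.0 0.0 12.7
      vertex 0.0 23.6 12.7
      vertex 0.0 0.0 0.0
    endloop
  endfacet
  facet normal 1.0000 0.0000 0.0000
    outer loop
      vertex 9.9 0.0 0.0
      vertex 9.9 23.6 0.0
      vertex 9.9 23.6 12.7
    endloop
  endfacet
  facet normal 1.0000 0.0000 0.0000
    outer loop
      vertex 9.9 0.0 0.0
      vertex 9.9 23.6 12.7
      vertex 9.9 0.0 12.7
    endloop
  endfacet
endsolid part

The G0 Z moves step by Δz≈4.2 mm. Every layer's G1 loop is the same polygon, so the solid is a straight extrusion of it from z=0 to z≈12.7. Closing with flat bottom and top caps and triangulating gives 12 facets — a rectangular box, roughly 9.9 × 23.6 mm footprint and 12.7 mm tall.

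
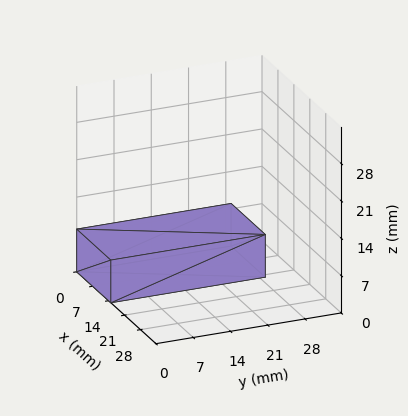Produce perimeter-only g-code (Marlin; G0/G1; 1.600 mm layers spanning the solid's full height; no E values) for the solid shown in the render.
Reading the render: the shape is a rectangular box, roughly 15 × 29 mm footprint and 8 mm tall (dimensions read to the nearest mm from the axis ticks). For the g-code, the solid's height is divided into equal slices at the stated Δz and each level perimeter traced with G1 moves after a G0 lift.

; perimeter-only toolpath
G21 ; units = mm
G90 ; absolute positioning
G28 ; home
; layer 1
G0 Z1.600
G0 X0.000 Y0.000
G1 X15.000 Y0.000
G1 X15.000 Y29.000
G1 X0.000 Y29.000
G1 X0.000 Y0.000
; layer 2
G0 Z3.200
G0 X0.000 Y0.000
G1 X15.000 Y0.000
G1 X15.000 Y29.000
G1 X0.000 Y29.000
G1 X0.000 Y0.000
; layer 3
G0 Z4.800
G0 X0.000 Y0.000
G1 X15.000 Y0.000
G1 X15.000 Y29.000
G1 X0.000 Y29.000
G1 X0.000 Y0.000
; layer 4
G0 Z6.400
G0 X0.000 Y0.000
G1 X15.000 Y0.000
G1 X15.000 Y29.000
G1 X0.000 Y29.000
G1 X0.000 Y0.000
; layer 5
G0 Z8.000
G0 X0.000 Y0.000
G1 X15.000 Y0.000
G1 X15.000 Y29.000
G1 X0.000 Y29.000
G1 X0.000 Y0.000
M2 ; end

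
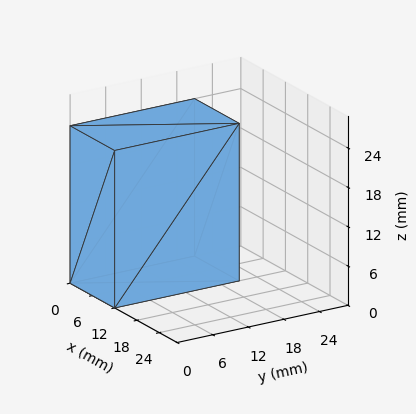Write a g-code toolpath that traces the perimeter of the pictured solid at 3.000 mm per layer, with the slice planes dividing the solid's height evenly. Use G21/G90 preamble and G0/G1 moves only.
Reading the render: the shape is a rectangular box, roughly 12 × 21 mm footprint and 24 mm tall (dimensions read to the nearest mm from the axis ticks). For the g-code, the solid's height is divided into equal slices at the stated Δz and each level perimeter traced with G1 moves after a G0 lift.

; perimeter-only toolpath
G21 ; units = mm
G90 ; absolute positioning
G28 ; home
; layer 1
G0 Z3.000
G0 X0.000 Y0.000
G1 X12.000 Y0.000
G1 X12.000 Y21.000
G1 X0.000 Y21.000
G1 X0.000 Y0.000
; layer 2
G0 Z6.000
G0 X0.000 Y0.000
G1 X12.000 Y0.000
G1 X12.000 Y21.000
G1 X0.000 Y21.000
G1 X0.000 Y0.000
; layer 3
G0 Z9.000
G0 X0.000 Y0.000
G1 X12.000 Y0.000
G1 X12.000 Y21.000
G1 X0.000 Y21.000
G1 X0.000 Y0.000
; layer 4
G0 Z12.000
G0 X0.000 Y0.000
G1 X12.000 Y0.000
G1 X12.000 Y21.000
G1 X0.000 Y21.000
G1 X0.000 Y0.000
; layer 5
G0 Z15.000
G0 X0.000 Y0.000
G1 X12.000 Y0.000
G1 X12.000 Y21.000
G1 X0.000 Y21.000
G1 X0.000 Y0.000
; layer 6
G0 Z18.000
G0 X0.000 Y0.000
G1 X12.000 Y0.000
G1 X12.000 Y21.000
G1 X0.000 Y21.000
G1 X0.000 Y0.000
; layer 7
G0 Z21.000
G0 X0.000 Y0.000
G1 X12.000 Y0.000
G1 X12.000 Y21.000
G1 X0.000 Y21.000
G1 X0.000 Y0.000
; layer 8
G0 Z24.000
G0 X0.000 Y0.000
G1 X12.000 Y0.000
G1 X12.000 Y21.000
G1 X0.000 Y21.000
G1 X0.000 Y0.000
M2 ; end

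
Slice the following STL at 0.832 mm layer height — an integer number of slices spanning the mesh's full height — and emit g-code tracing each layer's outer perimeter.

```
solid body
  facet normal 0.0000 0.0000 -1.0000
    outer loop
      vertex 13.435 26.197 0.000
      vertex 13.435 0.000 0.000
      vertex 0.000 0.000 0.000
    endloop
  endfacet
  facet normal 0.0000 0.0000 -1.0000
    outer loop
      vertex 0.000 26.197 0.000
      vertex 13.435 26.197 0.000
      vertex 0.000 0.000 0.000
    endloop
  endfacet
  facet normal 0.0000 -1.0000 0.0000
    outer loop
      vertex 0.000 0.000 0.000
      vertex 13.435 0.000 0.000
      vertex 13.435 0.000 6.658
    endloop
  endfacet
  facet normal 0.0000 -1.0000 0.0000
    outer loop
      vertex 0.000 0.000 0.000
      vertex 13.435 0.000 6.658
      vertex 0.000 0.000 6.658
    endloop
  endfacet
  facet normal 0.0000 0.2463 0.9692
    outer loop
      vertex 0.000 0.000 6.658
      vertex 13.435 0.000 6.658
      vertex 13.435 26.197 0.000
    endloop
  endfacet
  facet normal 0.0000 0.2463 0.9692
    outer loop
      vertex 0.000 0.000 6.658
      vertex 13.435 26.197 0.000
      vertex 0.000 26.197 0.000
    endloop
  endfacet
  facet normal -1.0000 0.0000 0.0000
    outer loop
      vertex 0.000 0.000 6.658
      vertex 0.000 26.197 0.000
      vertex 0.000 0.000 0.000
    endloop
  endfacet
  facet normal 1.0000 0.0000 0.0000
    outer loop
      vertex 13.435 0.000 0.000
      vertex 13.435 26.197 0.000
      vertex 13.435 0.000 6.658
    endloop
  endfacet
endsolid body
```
; perimeter-only toolpath
G21 ; units = mm
G90 ; absolute positioning
G28 ; home
; layer 1
G0 Z0.832
G0 X0.000 Y0.000
G1 X13.435 Y0.000
G1 X13.435 Y22.922
G1 X0.000 Y22.922
G1 X0.000 Y0.000
; layer 2
G0 Z1.665
G0 X0.000 Y0.000
G1 X13.435 Y0.000
G1 X13.435 Y19.648
G1 X0.000 Y19.648
G1 X0.000 Y0.000
; layer 3
G0 Z2.497
G0 X0.000 Y0.000
G1 X13.435 Y0.000
G1 X13.435 Y16.373
G1 X0.000 Y16.373
G1 X0.000 Y0.000
; layer 4
G0 Z3.329
G0 X0.000 Y0.000
G1 X13.435 Y0.000
G1 X13.435 Y13.098
G1 X0.000 Y13.098
G1 X0.000 Y0.000
; layer 5
G0 Z4.161
G0 X0.000 Y0.000
G1 X13.435 Y0.000
G1 X13.435 Y9.824
G1 X0.000 Y9.824
G1 X0.000 Y0.000
; layer 6
G0 Z4.994
G0 X0.000 Y0.000
G1 X13.435 Y0.000
G1 X13.435 Y6.549
G1 X0.000 Y6.549
G1 X0.000 Y0.000
; layer 7
G0 Z5.826
G0 X0.000 Y0.000
G1 X13.435 Y0.000
G1 X13.435 Y3.275
G1 X0.000 Y3.275
G1 X0.000 Y0.000
M2 ; end

The solid is a wedge (ramp): 13.4 × 26.2 mm base, rising to 6.66 mm along the y=0 edge and sloping linearly to z=0 at y=26.2. Slicing at Δz = 0.832 mm — 8 equal slices spanning the solid's height, so layer i sits at z = i·h/8 — gives 7 non-empty perimeters. Each is a 4-segment closed polygon; G0 lifts to the layer z and rapids to the start vertex, then G1 traces the edges. The cross-section shrinks linearly with z (the slice at the apex is degenerate and omitted).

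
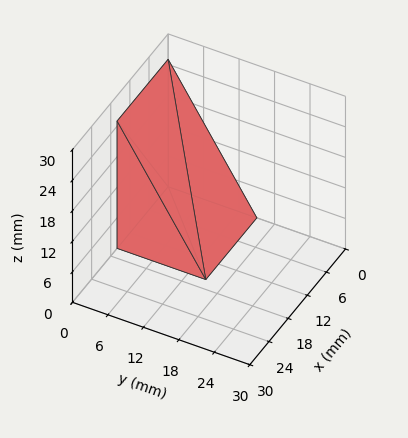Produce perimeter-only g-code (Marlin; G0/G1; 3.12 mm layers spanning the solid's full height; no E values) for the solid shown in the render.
Reading the render: the shape is a wedge (ramp): 16 × 15 mm base, rising to 25 mm along the y=0 edge and sloping linearly to z=0 at y=15 (dimensions read to the nearest mm from the axis ticks). For the g-code, the solid's height is divided into equal slices at the stated Δz and each level perimeter traced with G1 moves after a G0 lift.

; perimeter-only toolpath
G21 ; units = mm
G90 ; absolute positioning
G28 ; home
; layer 1
G0 Z3.12
G0 X0.00 Y0.00
G1 X16.00 Y0.00
G1 X16.00 Y13.12
G1 X0.00 Y13.12
G1 X0.00 Y0.00
; layer 2
G0 Z6.25
G0 X0.00 Y0.00
G1 X16.00 Y0.00
G1 X16.00 Y11.25
G1 X0.00 Y11.25
G1 X0.00 Y0.00
; layer 3
G0 Z9.38
G0 X0.00 Y0.00
G1 X16.00 Y0.00
G1 X16.00 Y9.38
G1 X0.00 Y9.38
G1 X0.00 Y0.00
; layer 4
G0 Z12.50
G0 X0.00 Y0.00
G1 X16.00 Y0.00
G1 X16.00 Y7.50
G1 X0.00 Y7.50
G1 X0.00 Y0.00
; layer 5
G0 Z15.62
G0 X0.00 Y0.00
G1 X16.00 Y0.00
G1 X16.00 Y5.62
G1 X0.00 Y5.62
G1 X0.00 Y0.00
; layer 6
G0 Z18.75
G0 X0.00 Y0.00
G1 X16.00 Y0.00
G1 X16.00 Y3.75
G1 X0.00 Y3.75
G1 X0.00 Y0.00
; layer 7
G0 Z21.88
G0 X0.00 Y0.00
G1 X16.00 Y0.00
G1 X16.00 Y1.88
G1 X0.00 Y1.88
G1 X0.00 Y0.00
M2 ; end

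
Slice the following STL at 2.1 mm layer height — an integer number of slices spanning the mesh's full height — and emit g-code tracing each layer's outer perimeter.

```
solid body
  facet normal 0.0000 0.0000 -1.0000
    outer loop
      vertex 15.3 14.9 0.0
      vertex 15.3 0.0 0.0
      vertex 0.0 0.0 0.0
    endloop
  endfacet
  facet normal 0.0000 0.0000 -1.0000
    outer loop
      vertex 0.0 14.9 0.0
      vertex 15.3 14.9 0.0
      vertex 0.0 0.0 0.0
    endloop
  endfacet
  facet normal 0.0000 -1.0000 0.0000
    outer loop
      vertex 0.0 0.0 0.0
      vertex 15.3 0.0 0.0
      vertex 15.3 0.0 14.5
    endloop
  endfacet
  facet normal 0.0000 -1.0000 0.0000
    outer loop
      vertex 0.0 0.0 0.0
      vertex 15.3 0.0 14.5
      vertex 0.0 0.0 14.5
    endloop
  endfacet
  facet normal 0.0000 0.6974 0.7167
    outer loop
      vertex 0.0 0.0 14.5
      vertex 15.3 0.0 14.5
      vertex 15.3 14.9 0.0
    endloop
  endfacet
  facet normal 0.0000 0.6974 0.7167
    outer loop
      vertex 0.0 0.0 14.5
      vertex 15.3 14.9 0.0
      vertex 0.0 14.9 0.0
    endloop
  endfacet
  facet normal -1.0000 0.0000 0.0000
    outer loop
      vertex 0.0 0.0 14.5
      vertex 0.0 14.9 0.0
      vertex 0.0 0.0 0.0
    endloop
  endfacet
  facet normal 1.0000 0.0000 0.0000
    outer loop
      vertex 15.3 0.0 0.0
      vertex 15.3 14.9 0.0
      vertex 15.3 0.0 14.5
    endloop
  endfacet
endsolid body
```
; perimeter-only toolpath
G21 ; units = mm
G90 ; absolute positioning
G28 ; home
; layer 1
G0 Z2.1
G0 X0.0 Y0.0
G1 X15.3 Y0.0
G1 X15.3 Y12.8
G1 X0.0 Y12.8
G1 X0.0 Y0.0
; layer 2
G0 Z4.1
G0 X0.0 Y0.0
G1 X15.3 Y0.0
G1 X15.3 Y10.6
G1 X0.0 Y10.6
G1 X0.0 Y0.0
; layer 3
G0 Z6.2
G0 X0.0 Y0.0
G1 X15.3 Y0.0
G1 X15.3 Y8.5
G1 X0.0 Y8.5
G1 X0.0 Y0.0
; layer 4
G0 Z8.3
G0 X0.0 Y0.0
G1 X15.3 Y0.0
G1 X15.3 Y6.4
G1 X0.0 Y6.4
G1 X0.0 Y0.0
; layer 5
G0 Z10.4
G0 X0.0 Y0.0
G1 X15.3 Y0.0
G1 X15.3 Y4.3
G1 X0.0 Y4.3
G1 X0.0 Y0.0
; layer 6
G0 Z12.4
G0 X0.0 Y0.0
G1 X15.3 Y0.0
G1 X15.3 Y2.1
G1 X0.0 Y2.1
G1 X0.0 Y0.0
M2 ; end

The solid is a wedge (ramp): 15.3 × 14.9 mm base, rising to 14.5 mm along the y=0 edge and sloping linearly to z=0 at y=14.9. Slicing at Δz = 2.1 mm — 7 equal slices spanning the solid's height, so layer i sits at z = i·h/7 — gives 6 non-empty perimeters. Each is a 4-segment closed polygon; G0 lifts to the layer z and rapids to the start vertex, then G1 traces the edges. The cross-section shrinks linearly with z (the slice at the apex is degenerate and omitted).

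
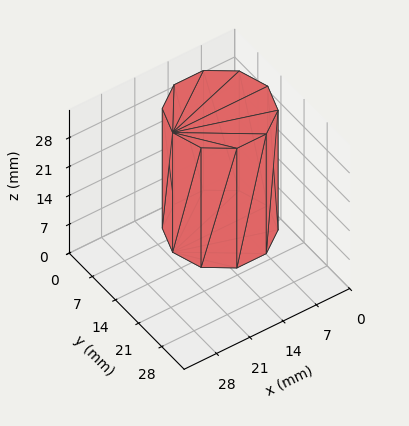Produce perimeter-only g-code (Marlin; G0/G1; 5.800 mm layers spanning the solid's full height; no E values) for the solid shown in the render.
Reading the render: the shape is a regular 10-sided prism (a cylinder approximated with 10 flat sides), circumscribed radius ≈ 10 mm, height ≈ 29 mm (dimensions read to the nearest mm from the axis ticks). For the g-code, the solid's height is divided into equal slices at the stated Δz and each level perimeter traced with G1 moves after a G0 lift.

; perimeter-only toolpath
G21 ; units = mm
G90 ; absolute positioning
G28 ; home
; layer 1
G0 Z5.800
G0 X20.000 Y10.000
G1 X18.090 Y15.878
G1 X13.090 Y19.511
G1 X6.910 Y19.511
G1 X1.910 Y15.878
G1 X0.000 Y10.000
G1 X1.910 Y4.122
G1 X6.910 Y0.489
G1 X13.090 Y0.489
G1 X18.090 Y4.122
G1 X20.000 Y10.000
; layer 2
G0 Z11.600
G0 X20.000 Y10.000
G1 X18.090 Y15.878
G1 X13.090 Y19.511
G1 X6.910 Y19.511
G1 X1.910 Y15.878
G1 X0.000 Y10.000
G1 X1.910 Y4.122
G1 X6.910 Y0.489
G1 X13.090 Y0.489
G1 X18.090 Y4.122
G1 X20.000 Y10.000
; layer 3
G0 Z17.400
G0 X20.000 Y10.000
G1 X18.090 Y15.878
G1 X13.090 Y19.511
G1 X6.910 Y19.511
G1 X1.910 Y15.878
G1 X0.000 Y10.000
G1 X1.910 Y4.122
G1 X6.910 Y0.489
G1 X13.090 Y0.489
G1 X18.090 Y4.122
G1 X20.000 Y10.000
; layer 4
G0 Z23.200
G0 X20.000 Y10.000
G1 X18.090 Y15.878
G1 X13.090 Y19.511
G1 X6.910 Y19.511
G1 X1.910 Y15.878
G1 X0.000 Y10.000
G1 X1.910 Y4.122
G1 X6.910 Y0.489
G1 X13.090 Y0.489
G1 X18.090 Y4.122
G1 X20.000 Y10.000
; layer 5
G0 Z29.000
G0 X20.000 Y10.000
G1 X18.090 Y15.878
G1 X13.090 Y19.511
G1 X6.910 Y19.511
G1 X1.910 Y15.878
G1 X0.000 Y10.000
G1 X1.910 Y4.122
G1 X6.910 Y0.489
G1 X13.090 Y0.489
G1 X18.090 Y4.122
G1 X20.000 Y10.000
M2 ; end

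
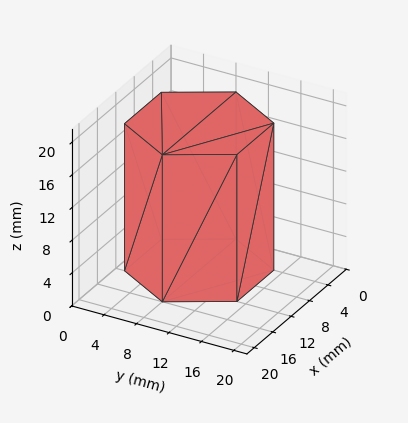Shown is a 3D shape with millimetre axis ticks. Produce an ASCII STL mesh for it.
Reading the render: the shape is a regular 6-sided prism (a cylinder approximated with 6 flat sides), circumscribed radius ≈ 8 mm, height ≈ 18 mm (dimensions read to the nearest mm from the axis ticks). For the STL, each face is triangulated and given an outward normal.

solid part
  facet normal 0.0000 0.0000 -1.0000
    outer loop
      vertex 4.000 14.928 0.000
      vertex 12.000 14.928 0.000
      vertex 16.000 8.000 0.000
    endloop
  endfacet
  facet normal 0.0000 0.0000 -1.0000
    outer loop
      vertex 0.000 8.000 0.000
      vertex 4.000 14.928 0.000
      vertex 16.000 8.000 0.000
    endloop
  endfacet
  facet normal 0.0000 0.0000 -1.0000
    outer loop
      vertex 4.000 1.072 0.000
      vertex 0.000 8.000 0.000
      vertex 16.000 8.000 0.000
    endloop
  endfacet
  facet normal 0.0000 0.0000 -1.0000
    outer loop
      vertex 12.000 1.072 0.000
      vertex 4.000 1.072 0.000
      vertex 16.000 8.000 0.000
    endloop
  endfacet
  facet normal 0.0000 0.0000 1.0000
    outer loop
      vertex 16.000 8.000 18.000
      vertex 12.000 14.928 18.000
      vertex 4.000 14.928 18.000
    endloop
  endfacet
  facet normal 0.0000 0.0000 1.0000
    outer loop
      vertex 16.000 8.000 18.000
      vertex 4.000 14.928 18.000
      vertex 0.000 8.000 18.000
    endloop
  endfacet
  facet normal 0.0000 0.0000 1.0000
    outer loop
      vertex 16.000 8.000 18.000
      vertex 0.000 8.000 18.000
      vertex 4.000 1.072 18.000
    endloop
  endfacet
  facet normal 0.0000 0.0000 1.0000
    outer loop
      vertex 16.000 8.000 18.000
      vertex 4.000 1.072 18.000
      vertex 12.000 1.072 18.000
    endloop
  endfacet
  facet normal 0.8660 0.5000 0.0000
    outer loop
      vertex 16.000 8.000 0.000
      vertex 12.000 14.928 0.000
      vertex 12.000 14.928 18.000
    endloop
  endfacet
  facet normal 0.8660 0.5000 0.0000
    outer loop
      vertex 16.000 8.000 0.000
      vertex 12.000 14.928 18.000
      vertex 16.000 8.000 18.000
    endloop
  endfacet
  facet normal 0.0000 1.0000 0.0000
    outer loop
      vertex 12.000 14.928 0.000
      vertex 4.000 14.928 0.000
      vertex 4.000 14.928 18.000
    endloop
  endfacet
  facet normal 0.0000 1.0000 0.0000
    outer loop
      vertex 12.000 14.928 0.000
      vertex 4.000 14.928 18.000
      vertex 12.000 14.928 18.000
    endloop
  endfacet
  facet normal -0.8660 0.5000 0.0000
    outer loop
      vertex 4.000 14.928 0.000
      vertex 0.000 8.000 0.000
      vertex 0.000 8.000 18.000
    endloop
  endfacet
  facet normal -0.8660 0.5000 0.0000
    outer loop
      vertex 4.000 14.928 0.000
      vertex 0.000 8.000 18.000
      vertex 4.000 14.928 18.000
    endloop
  endfacet
  facet normal -0.8660 -0.5000 0.0000
    outer loop
      vertex 0.000 8.000 0.000
      vertex 4.000 1.072 0.000
      vertex 4.000 1.072 18.000
    endloop
  endfacet
  facet normal -0.8660 -0.5000 0.0000
    outer loop
      vertex 0.000 8.000 0.000
      vertex 4.000 1.072 18.000
      vertex 0.000 8.000 18.000
    endloop
  endfacet
  facet normal 0.0000 -1.0000 0.0000
    outer loop
      vertex 4.000 1.072 0.000
      vertex 12.000 1.072 0.000
      vertex 12.000 1.072 18.000
    endloop
  endfacet
  facet normal 0.0000 -1.0000 0.0000
    outer loop
      vertex 4.000 1.072 0.000
      vertex 12.000 1.072 18.000
      vertex 4.000 1.072 18.000
    endloop
  endfacet
  facet normal 0.8660 -0.5000 0.0000
    outer loop
      vertex 12.000 1.072 0.000
      vertex 16.000 8.000 0.000
      vertex 16.000 8.000 18.000
    endloop
  endfacet
  facet normal 0.8660 -0.5000 0.0000
    outer loop
      vertex 12.000 1.072 0.000
      vertex 16.000 8.000 18.000
      vertex 12.000 1.072 18.000
    endloop
  endfacet
endsolid part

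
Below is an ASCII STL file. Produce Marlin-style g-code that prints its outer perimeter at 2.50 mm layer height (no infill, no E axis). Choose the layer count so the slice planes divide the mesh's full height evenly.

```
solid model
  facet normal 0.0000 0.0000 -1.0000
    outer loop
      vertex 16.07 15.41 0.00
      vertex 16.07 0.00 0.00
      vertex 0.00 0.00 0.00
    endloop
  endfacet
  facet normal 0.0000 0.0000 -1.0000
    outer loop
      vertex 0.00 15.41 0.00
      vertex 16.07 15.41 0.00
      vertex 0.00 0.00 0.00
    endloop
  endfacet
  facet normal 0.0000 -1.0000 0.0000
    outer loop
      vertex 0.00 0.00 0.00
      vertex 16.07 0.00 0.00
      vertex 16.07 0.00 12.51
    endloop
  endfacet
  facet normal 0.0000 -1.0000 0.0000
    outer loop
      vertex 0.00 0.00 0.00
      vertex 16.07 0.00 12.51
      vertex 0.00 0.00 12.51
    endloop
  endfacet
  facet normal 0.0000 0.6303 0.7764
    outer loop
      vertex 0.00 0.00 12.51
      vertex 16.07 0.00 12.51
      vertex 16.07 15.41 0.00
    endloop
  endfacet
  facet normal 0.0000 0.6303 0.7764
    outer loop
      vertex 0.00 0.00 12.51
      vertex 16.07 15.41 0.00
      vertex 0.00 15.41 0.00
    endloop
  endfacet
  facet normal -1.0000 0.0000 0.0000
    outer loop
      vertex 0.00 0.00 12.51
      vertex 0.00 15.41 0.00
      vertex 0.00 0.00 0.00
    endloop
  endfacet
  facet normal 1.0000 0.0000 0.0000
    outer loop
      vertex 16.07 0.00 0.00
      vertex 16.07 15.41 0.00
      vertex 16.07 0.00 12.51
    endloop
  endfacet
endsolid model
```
; perimeter-only toolpath
G21 ; units = mm
G90 ; absolute positioning
G28 ; home
; layer 1
G0 Z2.50
G0 X0.00 Y0.00
G1 X16.07 Y0.00
G1 X16.07 Y12.33
G1 X0.00 Y12.33
G1 X0.00 Y0.00
; layer 2
G0 Z5.00
G0 X0.00 Y0.00
G1 X16.07 Y0.00
G1 X16.07 Y9.25
G1 X0.00 Y9.25
G1 X0.00 Y0.00
; layer 3
G0 Z7.51
G0 X0.00 Y0.00
G1 X16.07 Y0.00
G1 X16.07 Y6.16
G1 X0.00 Y6.16
G1 X0.00 Y0.00
; layer 4
G0 Z10.01
G0 X0.00 Y0.00
G1 X16.07 Y0.00
G1 X16.07 Y3.08
G1 X0.00 Y3.08
G1 X0.00 Y0.00
M2 ; end

The solid is a wedge (ramp): 16.1 × 15.4 mm base, rising to 12.5 mm along the y=0 edge and sloping linearly to z=0 at y=15.4. Slicing at Δz = 2.50 mm — 5 equal slices spanning the solid's height, so layer i sits at z = i·h/5 — gives 4 non-empty perimeters. Each is a 4-segment closed polygon; G0 lifts to the layer z and rapids to the start vertex, then G1 traces the edges. The cross-section shrinks linearly with z (the slice at the apex is degenerate and omitted).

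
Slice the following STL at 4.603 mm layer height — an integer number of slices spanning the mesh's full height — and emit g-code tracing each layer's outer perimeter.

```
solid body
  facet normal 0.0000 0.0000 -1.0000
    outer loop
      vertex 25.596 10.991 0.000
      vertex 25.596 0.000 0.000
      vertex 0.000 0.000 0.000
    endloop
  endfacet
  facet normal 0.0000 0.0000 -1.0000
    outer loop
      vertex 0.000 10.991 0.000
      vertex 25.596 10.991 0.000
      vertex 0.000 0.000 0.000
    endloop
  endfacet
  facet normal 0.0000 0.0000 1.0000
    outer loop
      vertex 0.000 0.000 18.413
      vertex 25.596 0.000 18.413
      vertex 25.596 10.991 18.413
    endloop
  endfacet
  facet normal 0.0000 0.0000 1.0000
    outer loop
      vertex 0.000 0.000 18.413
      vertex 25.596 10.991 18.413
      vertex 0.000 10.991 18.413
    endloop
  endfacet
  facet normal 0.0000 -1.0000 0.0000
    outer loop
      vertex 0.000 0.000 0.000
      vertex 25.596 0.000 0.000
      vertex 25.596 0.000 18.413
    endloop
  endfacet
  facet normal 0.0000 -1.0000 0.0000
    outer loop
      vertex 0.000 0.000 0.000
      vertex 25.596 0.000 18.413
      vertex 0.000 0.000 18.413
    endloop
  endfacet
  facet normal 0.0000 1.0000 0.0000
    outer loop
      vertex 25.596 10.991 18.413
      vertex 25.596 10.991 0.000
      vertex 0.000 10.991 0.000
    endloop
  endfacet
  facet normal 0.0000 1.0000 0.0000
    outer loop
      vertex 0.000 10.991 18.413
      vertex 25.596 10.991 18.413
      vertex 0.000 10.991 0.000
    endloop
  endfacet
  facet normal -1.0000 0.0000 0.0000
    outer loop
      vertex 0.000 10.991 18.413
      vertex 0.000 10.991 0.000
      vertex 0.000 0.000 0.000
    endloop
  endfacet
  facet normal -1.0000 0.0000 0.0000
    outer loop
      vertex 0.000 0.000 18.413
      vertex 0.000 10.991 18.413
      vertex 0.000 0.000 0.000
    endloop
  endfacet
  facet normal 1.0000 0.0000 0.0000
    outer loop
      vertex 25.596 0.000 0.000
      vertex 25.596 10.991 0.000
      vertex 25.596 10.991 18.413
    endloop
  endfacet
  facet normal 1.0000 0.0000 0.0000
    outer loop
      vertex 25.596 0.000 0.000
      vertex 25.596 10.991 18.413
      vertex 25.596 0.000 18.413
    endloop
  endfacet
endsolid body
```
; perimeter-only toolpath
G21 ; units = mm
G90 ; absolute positioning
G28 ; home
; layer 1
G0 Z4.603
G0 X0.000 Y0.000
G1 X25.596 Y0.000
G1 X25.596 Y10.991
G1 X0.000 Y10.991
G1 X0.000 Y0.000
; layer 2
G0 Z9.207
G0 X0.000 Y0.000
G1 X25.596 Y0.000
G1 X25.596 Y10.991
G1 X0.000 Y10.991
G1 X0.000 Y0.000
; layer 3
G0 Z13.810
G0 X0.000 Y0.000
G1 X25.596 Y0.000
G1 X25.596 Y10.991
G1 X0.000 Y10.991
G1 X0.000 Y0.000
; layer 4
G0 Z18.413
G0 X0.000 Y0.000
G1 X25.596 Y0.000
G1 X25.596 Y10.991
G1 X0.000 Y10.991
G1 X0.000 Y0.000
M2 ; end

The solid is a rectangular box, roughly 25.6 × 11 mm footprint and 18.4 mm tall. Slicing at Δz = 4.603 mm — 4 equal slices spanning the solid's height, so layer i sits at z = i·h/4 — gives 4 non-empty perimeters. Each is a 4-segment closed polygon; G0 lifts to the layer z and rapids to the start vertex, then G1 traces the edges.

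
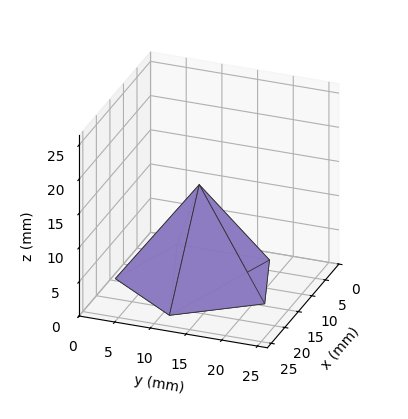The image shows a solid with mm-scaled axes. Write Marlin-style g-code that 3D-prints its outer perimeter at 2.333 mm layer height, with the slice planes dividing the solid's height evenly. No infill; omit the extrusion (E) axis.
Reading the render: the shape is a regular 5-sided pyramid, base circumscribed radius ≈ 11 mm, apex at z ≈ 14 mm (dimensions read to the nearest mm from the axis ticks). For the g-code, the solid's height is divided into equal slices at the stated Δz and each level perimeter traced with G1 moves after a G0 lift.

; perimeter-only toolpath
G21 ; units = mm
G90 ; absolute positioning
G28 ; home
; layer 1
G0 Z2.333
G0 X20.167 Y11.000
G1 X13.832 Y19.718
G1 X3.584 Y16.388
G1 X3.584 Y5.612
G1 X13.832 Y2.282
G1 X20.167 Y11.000
; layer 2
G0 Z4.667
G0 X18.333 Y11.000
G1 X13.266 Y17.975
G1 X5.067 Y15.311
G1 X5.067 Y6.689
G1 X13.266 Y4.025
G1 X18.333 Y11.000
; layer 3
G0 Z7.000
G0 X16.500 Y11.000
G1 X12.700 Y16.231
G1 X6.550 Y14.233
G1 X6.550 Y7.767
G1 X12.700 Y5.769
G1 X16.500 Y11.000
; layer 4
G0 Z9.333
G0 X14.667 Y11.000
G1 X12.133 Y14.487
G1 X8.034 Y13.155
G1 X8.034 Y8.845
G1 X12.133 Y7.513
G1 X14.667 Y11.000
; layer 5
G0 Z11.667
G0 X12.833 Y11.000
G1 X11.567 Y12.744
G1 X9.517 Y12.078
G1 X9.517 Y9.922
G1 X11.567 Y9.256
G1 X12.833 Y11.000
M2 ; end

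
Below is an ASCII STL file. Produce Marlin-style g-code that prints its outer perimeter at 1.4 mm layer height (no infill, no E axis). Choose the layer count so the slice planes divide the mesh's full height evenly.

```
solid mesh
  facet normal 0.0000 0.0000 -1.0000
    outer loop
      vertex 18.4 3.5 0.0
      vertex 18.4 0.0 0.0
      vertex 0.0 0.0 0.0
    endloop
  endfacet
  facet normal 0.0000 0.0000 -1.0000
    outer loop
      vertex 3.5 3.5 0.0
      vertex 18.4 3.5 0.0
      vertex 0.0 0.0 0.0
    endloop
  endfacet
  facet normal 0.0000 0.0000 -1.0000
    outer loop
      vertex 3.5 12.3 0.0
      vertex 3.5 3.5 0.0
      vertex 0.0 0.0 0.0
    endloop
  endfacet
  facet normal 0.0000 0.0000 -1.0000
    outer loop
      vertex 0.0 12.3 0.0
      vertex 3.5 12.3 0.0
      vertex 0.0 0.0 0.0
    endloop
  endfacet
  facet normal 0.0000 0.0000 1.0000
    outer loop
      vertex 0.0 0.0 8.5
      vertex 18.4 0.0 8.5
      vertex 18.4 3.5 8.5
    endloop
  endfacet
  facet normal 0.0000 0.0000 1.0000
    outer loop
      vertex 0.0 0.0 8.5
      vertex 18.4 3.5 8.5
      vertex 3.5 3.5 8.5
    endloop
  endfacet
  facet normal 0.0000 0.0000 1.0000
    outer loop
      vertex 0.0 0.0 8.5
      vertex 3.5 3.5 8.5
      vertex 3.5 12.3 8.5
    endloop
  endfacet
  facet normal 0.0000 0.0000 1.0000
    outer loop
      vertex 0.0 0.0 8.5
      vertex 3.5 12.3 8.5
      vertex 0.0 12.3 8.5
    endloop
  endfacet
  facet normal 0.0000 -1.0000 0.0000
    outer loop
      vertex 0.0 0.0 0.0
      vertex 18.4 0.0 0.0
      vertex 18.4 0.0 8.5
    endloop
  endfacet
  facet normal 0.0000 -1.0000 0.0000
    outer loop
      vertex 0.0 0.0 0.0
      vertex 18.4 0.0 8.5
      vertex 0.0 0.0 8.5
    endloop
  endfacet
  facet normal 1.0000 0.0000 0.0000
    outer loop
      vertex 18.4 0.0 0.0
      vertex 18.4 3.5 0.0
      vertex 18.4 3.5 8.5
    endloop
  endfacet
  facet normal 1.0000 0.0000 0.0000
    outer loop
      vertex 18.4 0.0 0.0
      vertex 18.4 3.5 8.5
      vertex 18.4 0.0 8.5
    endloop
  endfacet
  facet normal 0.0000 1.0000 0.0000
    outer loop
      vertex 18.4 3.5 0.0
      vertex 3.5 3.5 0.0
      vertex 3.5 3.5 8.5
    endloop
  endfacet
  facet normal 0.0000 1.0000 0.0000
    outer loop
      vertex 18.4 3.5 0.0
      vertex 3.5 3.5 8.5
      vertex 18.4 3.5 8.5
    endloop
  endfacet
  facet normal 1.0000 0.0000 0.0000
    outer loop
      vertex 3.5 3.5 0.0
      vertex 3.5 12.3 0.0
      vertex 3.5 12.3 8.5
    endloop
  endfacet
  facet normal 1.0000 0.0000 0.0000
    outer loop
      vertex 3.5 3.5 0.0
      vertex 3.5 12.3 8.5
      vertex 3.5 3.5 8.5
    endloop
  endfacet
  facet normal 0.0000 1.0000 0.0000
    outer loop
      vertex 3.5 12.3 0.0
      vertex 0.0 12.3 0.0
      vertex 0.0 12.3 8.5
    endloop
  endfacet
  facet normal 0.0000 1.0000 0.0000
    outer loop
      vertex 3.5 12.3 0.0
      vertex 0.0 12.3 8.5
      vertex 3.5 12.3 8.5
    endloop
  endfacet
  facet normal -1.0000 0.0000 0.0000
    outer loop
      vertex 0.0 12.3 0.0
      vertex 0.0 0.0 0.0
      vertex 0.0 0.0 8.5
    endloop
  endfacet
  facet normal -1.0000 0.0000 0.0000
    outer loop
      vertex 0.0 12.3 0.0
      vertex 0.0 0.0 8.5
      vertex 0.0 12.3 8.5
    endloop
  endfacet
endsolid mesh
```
; perimeter-only toolpath
G21 ; units = mm
G90 ; absolute positioning
G28 ; home
; layer 1
G0 Z1.4
G0 X0.0 Y0.0
G1 X18.4 Y0.0
G1 X18.4 Y3.5
G1 X3.5 Y3.5
G1 X3.5 Y12.3
G1 X0.0 Y12.3
G1 X0.0 Y0.0
; layer 2
G0 Z2.8
G0 X0.0 Y0.0
G1 X18.4 Y0.0
G1 X18.4 Y3.5
G1 X3.5 Y3.5
G1 X3.5 Y12.3
G1 X0.0 Y12.3
G1 X0.0 Y0.0
; layer 3
G0 Z4.2
G0 X0.0 Y0.0
G1 X18.4 Y0.0
G1 X18.4 Y3.5
G1 X3.5 Y3.5
G1 X3.5 Y12.3
G1 X0.0 Y12.3
G1 X0.0 Y0.0
; layer 4
G0 Z5.7
G0 X0.0 Y0.0
G1 X18.4 Y0.0
G1 X18.4 Y3.5
G1 X3.5 Y3.5
G1 X3.5 Y12.3
G1 X0.0 Y12.3
G1 X0.0 Y0.0
; layer 5
G0 Z7.1
G0 X0.0 Y0.0
G1 X18.4 Y0.0
G1 X18.4 Y3.5
G1 X3.5 Y3.5
G1 X3.5 Y12.3
G1 X0.0 Y12.3
G1 X0.0 Y0.0
; layer 6
G0 Z8.5
G0 X0.0 Y0.0
G1 X18.4 Y0.0
G1 X18.4 Y3.5
G1 X3.5 Y3.5
G1 X3.5 Y12.3
G1 X0.0 Y12.3
G1 X0.0 Y0.0
M2 ; end

The solid is an L-shaped prism: outer 18.4 × 12.3 mm, arm thicknesses ≈ 3.5 mm (horizontal) and 3.5 mm (vertical), extruded 8.5 mm in z. Slicing at Δz = 1.4 mm — 6 equal slices spanning the solid's height, so layer i sits at z = i·h/6 — gives 6 non-empty perimeters. Each is a 6-segment closed polygon; G0 lifts to the layer z and rapids to the start vertex, then G1 traces the edges.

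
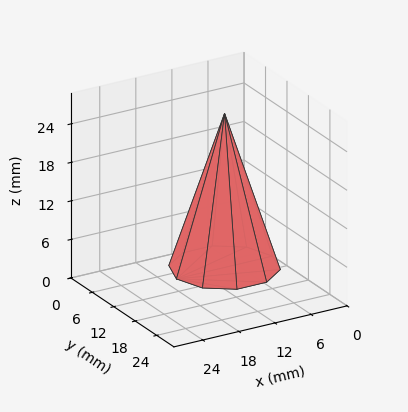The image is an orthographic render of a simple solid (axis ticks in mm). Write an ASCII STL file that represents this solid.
Reading the render: the shape is a regular 10-sided pyramid, base circumscribed radius ≈ 8 mm, apex at z ≈ 24 mm (dimensions read to the nearest mm from the axis ticks). For the STL, each face is triangulated and given an outward normal.

solid part
  facet normal 0.0000 0.0000 -1.0000
    outer loop
      vertex 10.472 15.608 0.000
      vertex 14.472 12.702 0.000
      vertex 16.000 8.000 0.000
    endloop
  endfacet
  facet normal 0.0000 0.0000 -1.0000
    outer loop
      vertex 5.528 15.608 0.000
      vertex 10.472 15.608 0.000
      vertex 16.000 8.000 0.000
    endloop
  endfacet
  facet normal 0.0000 0.0000 -1.0000
    outer loop
      vertex 1.528 12.702 0.000
      vertex 5.528 15.608 0.000
      vertex 16.000 8.000 0.000
    endloop
  endfacet
  facet normal 0.0000 0.0000 -1.0000
    outer loop
      vertex 0.000 8.000 0.000
      vertex 1.528 12.702 0.000
      vertex 16.000 8.000 0.000
    endloop
  endfacet
  facet normal 0.0000 0.0000 -1.0000
    outer loop
      vertex 1.528 3.298 0.000
      vertex 0.000 8.000 0.000
      vertex 16.000 8.000 0.000
    endloop
  endfacet
  facet normal 0.0000 0.0000 -1.0000
    outer loop
      vertex 5.528 0.392 0.000
      vertex 1.528 3.298 0.000
      vertex 16.000 8.000 0.000
    endloop
  endfacet
  facet normal 0.0000 0.0000 -1.0000
    outer loop
      vertex 10.472 0.392 0.000
      vertex 5.528 0.392 0.000
      vertex 16.000 8.000 0.000
    endloop
  endfacet
  facet normal 0.0000 0.0000 -1.0000
    outer loop
      vertex 14.472 3.298 0.000
      vertex 10.472 0.392 0.000
      vertex 16.000 8.000 0.000
    endloop
  endfacet
  facet normal 0.9066 0.2946 0.3022
    outer loop
      vertex 16.000 8.000 0.000
      vertex 14.472 12.702 0.000
      vertex 8.000 8.000 24.000
    endloop
  endfacet
  facet normal 0.5603 0.7712 0.3022
    outer loop
      vertex 14.472 12.702 0.000
      vertex 10.472 15.608 0.000
      vertex 8.000 8.000 24.000
    endloop
  endfacet
  facet normal 0.0000 0.9533 0.3022
    outer loop
      vertex 10.472 15.608 0.000
      vertex 5.528 15.608 0.000
      vertex 8.000 8.000 24.000
    endloop
  endfacet
  facet normal -0.5603 0.7712 0.3022
    outer loop
      vertex 5.528 15.608 0.000
      vertex 1.528 12.702 0.000
      vertex 8.000 8.000 24.000
    endloop
  endfacet
  facet normal -0.9066 0.2946 0.3022
    outer loop
      vertex 1.528 12.702 0.000
      vertex 0.000 8.000 0.000
      vertex 8.000 8.000 24.000
    endloop
  endfacet
  facet normal -0.9066 -0.2946 0.3022
    outer loop
      vertex 0.000 8.000 0.000
      vertex 1.528 3.298 0.000
      vertex 8.000 8.000 24.000
    endloop
  endfacet
  facet normal -0.5603 -0.7712 0.3022
    outer loop
      vertex 1.528 3.298 0.000
      vertex 5.528 0.392 0.000
      vertex 8.000 8.000 24.000
    endloop
  endfacet
  facet normal 0.0000 -0.9533 0.3022
    outer loop
      vertex 5.528 0.392 0.000
      vertex 10.472 0.392 0.000
      vertex 8.000 8.000 24.000
    endloop
  endfacet
  facet normal 0.5603 -0.7712 0.3022
    outer loop
      vertex 10.472 0.392 0.000
      vertex 14.472 3.298 0.000
      vertex 8.000 8.000 24.000
    endloop
  endfacet
  facet normal 0.9066 -0.2946 0.3022
    outer loop
      vertex 14.472 3.298 0.000
      vertex 16.000 8.000 0.000
      vertex 8.000 8.000 24.000
    endloop
  endfacet
endsolid part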